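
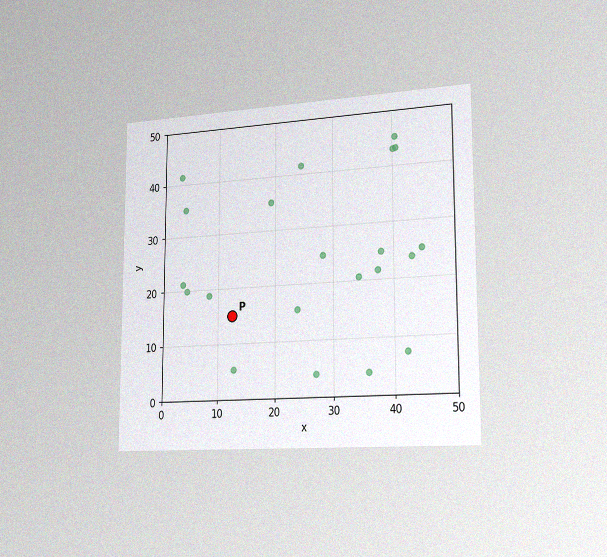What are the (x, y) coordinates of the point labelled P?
(12.5, 15)

The chart is viewed slightly from the right, with some photo noise. Following the gridlines from P to each axis, P sits at (12.5, 15).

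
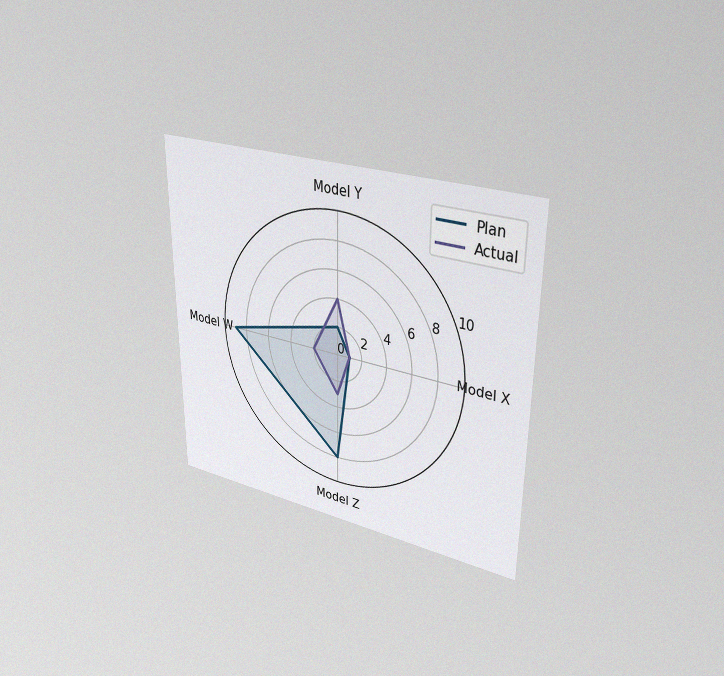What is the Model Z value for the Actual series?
3

The chart is viewed at a slight angle, with some photo noise. On the Model Z axis, Actual reaches 3.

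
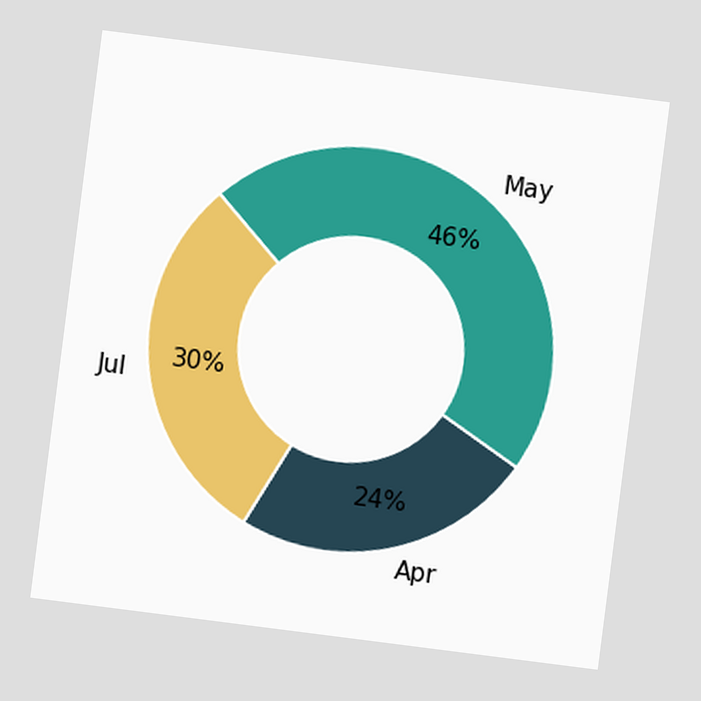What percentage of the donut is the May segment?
The chart is tilted about 7° clockwise. The May segment takes up 46% of the ring.

46%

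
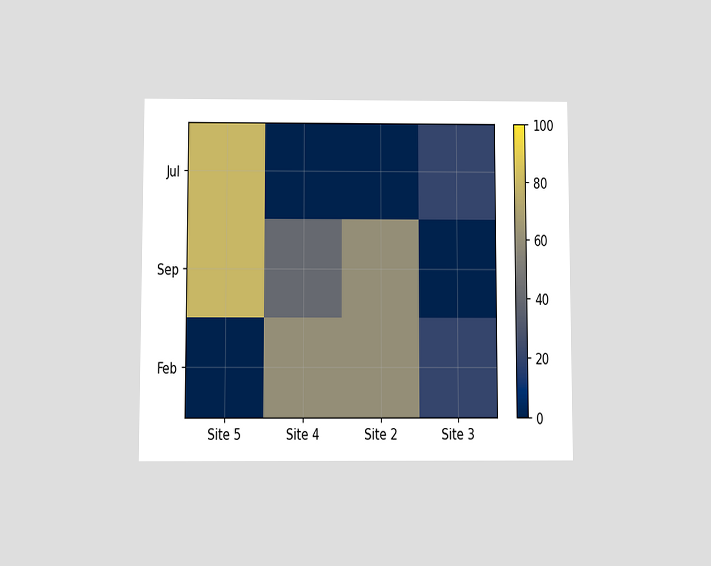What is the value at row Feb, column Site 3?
20

The chart is viewed slightly from below. Matching cell (Feb, Site 3) against the colorbar gives 20.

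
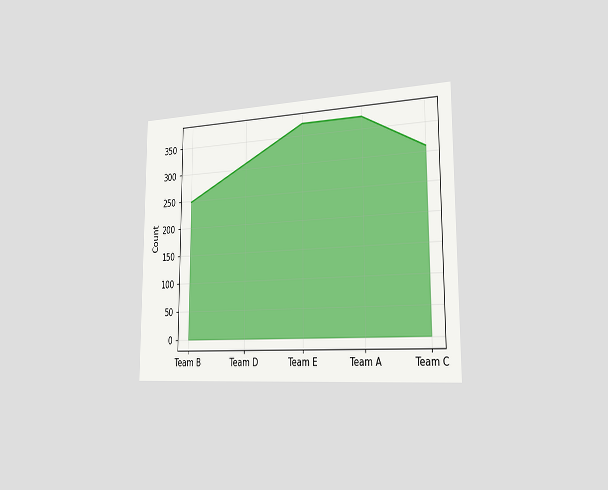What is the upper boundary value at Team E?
The chart is viewed slightly from the right. At Team E the upper boundary is at 372.

372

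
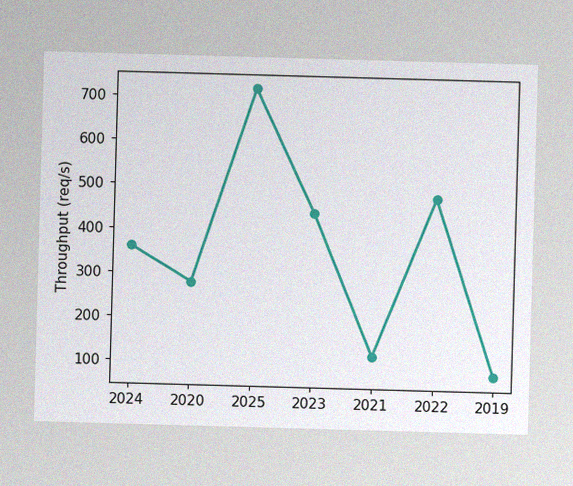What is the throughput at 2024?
The image has some photo noise and uneven lighting. At 2024, the line is at 360req/s.

360req/s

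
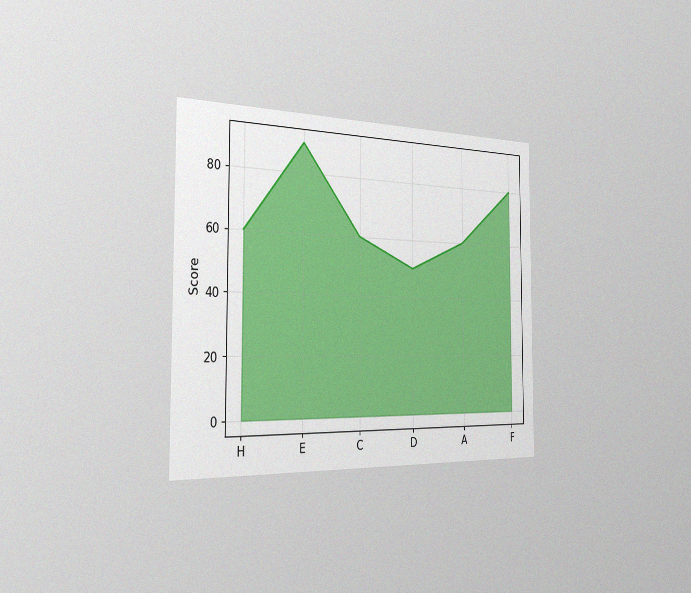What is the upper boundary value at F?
80

The chart is viewed slightly from the left, with some photo noise. At F the upper boundary is at 80.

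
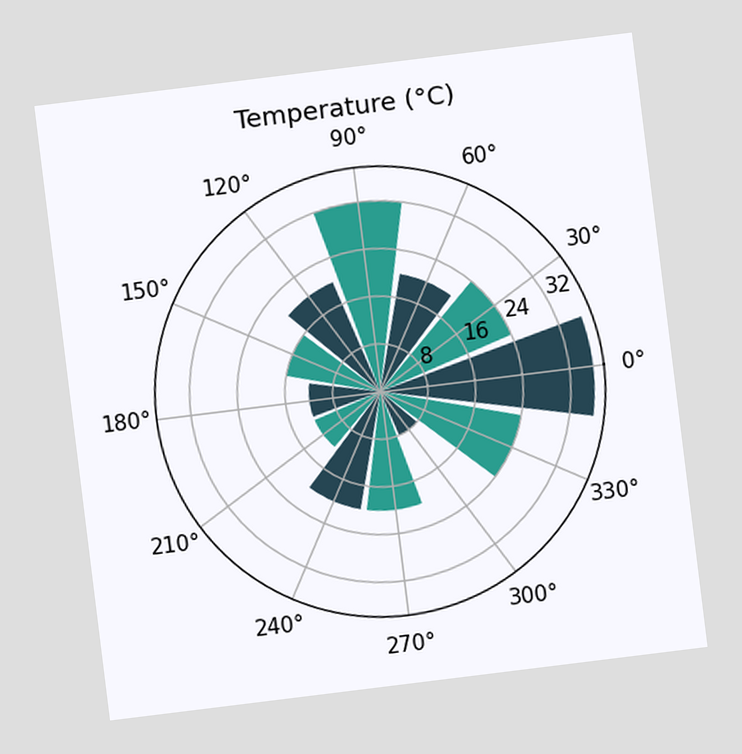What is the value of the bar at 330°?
24°C

The chart is tilted about 7° counter-clockwise. The bar at 330° reaches 24°C on the radial axis.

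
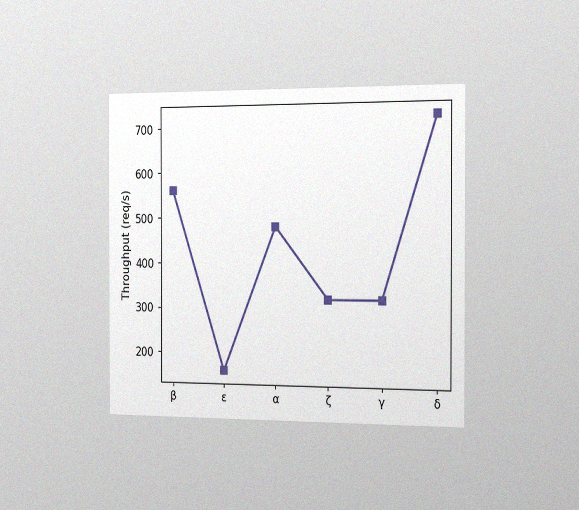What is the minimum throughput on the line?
160req/s

The chart is viewed slightly from the right, with some photo noise. The lowest point is at ε, and reading across to the y-axis gives 160req/s.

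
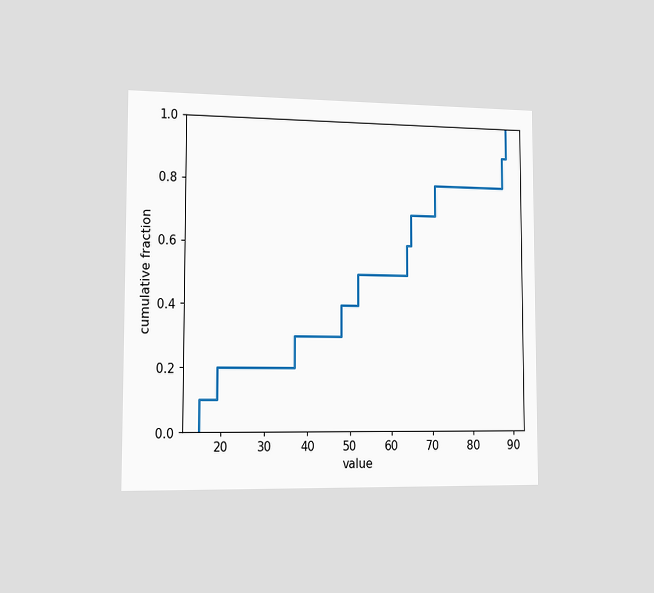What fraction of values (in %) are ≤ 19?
The chart is viewed slightly from the left. At x=19 the ECDF step is at 20%.

20%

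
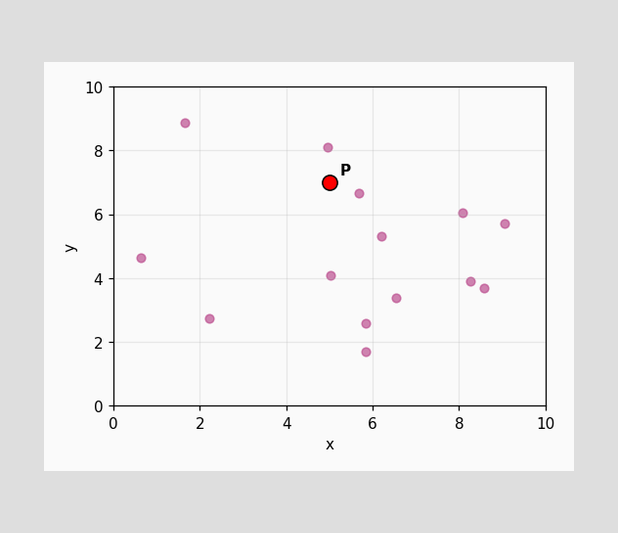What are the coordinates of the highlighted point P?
Following the gridlines from P to each axis, P sits at (5, 7).

(5, 7)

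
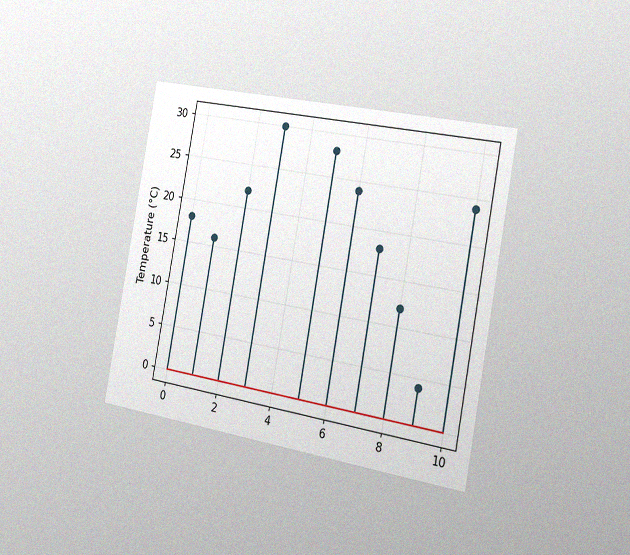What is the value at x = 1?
16°C

The chart is tilted about 10° clockwise and viewed slightly from the right, with some photo noise. The stem at x=1 reaches 16°C.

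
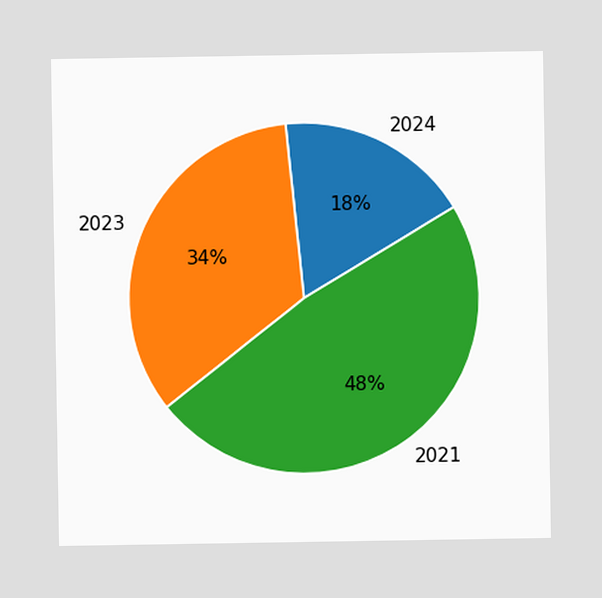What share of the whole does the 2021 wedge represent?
48%

The 2021 slice takes up 48% of the pie.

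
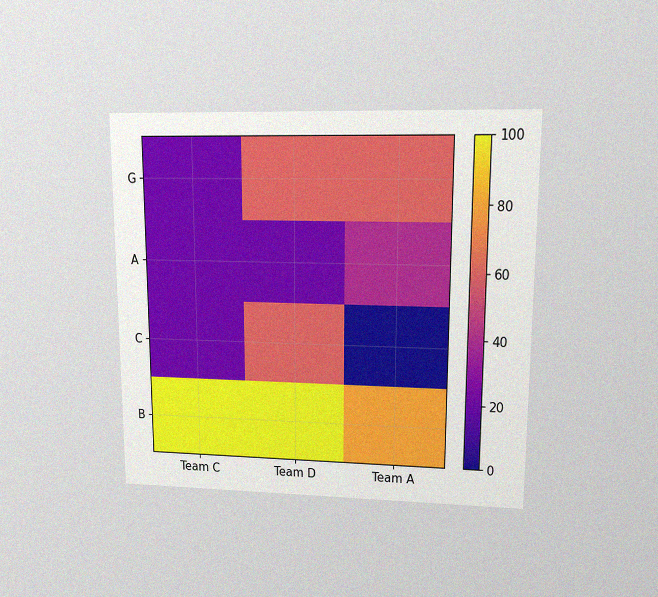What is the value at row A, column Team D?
The chart is viewed at a slight angle, with some photo noise. Matching cell (A, Team D) against the colorbar gives 20.

20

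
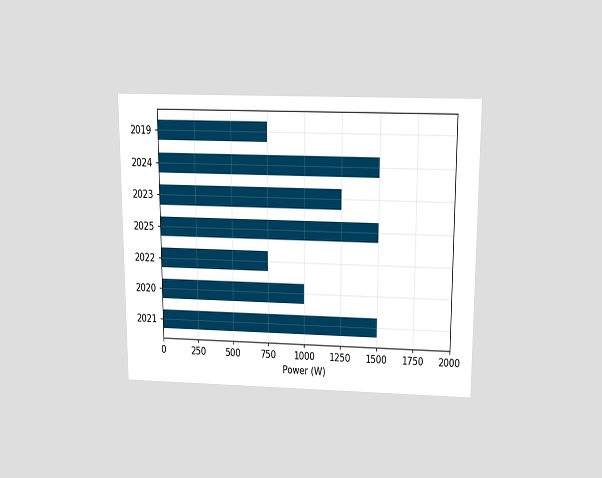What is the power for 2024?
1500W

The chart is viewed slightly from above. Reading along the chart's x-axis, the 2024 bar reaches 1500W.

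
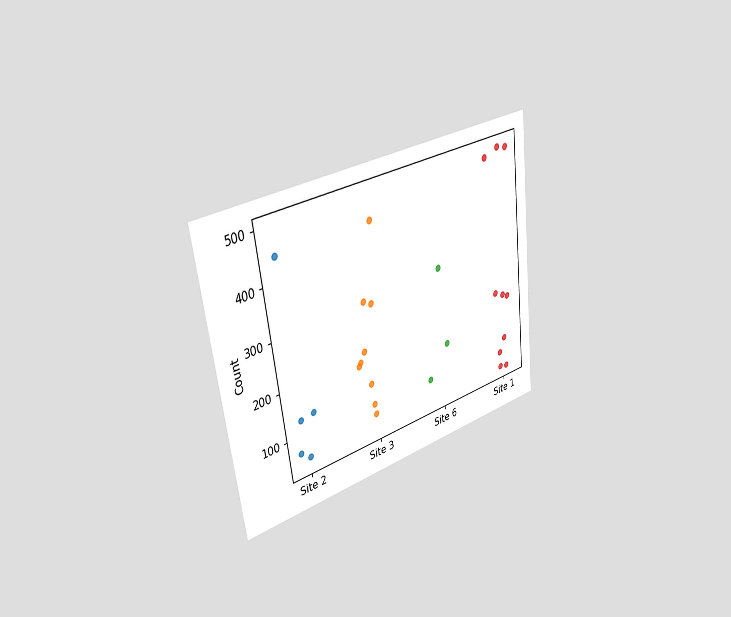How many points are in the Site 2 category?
5

The chart is tilted about 7° counter-clockwise and viewed slightly from the left. Counting the markers in the Site 2 column gives 5.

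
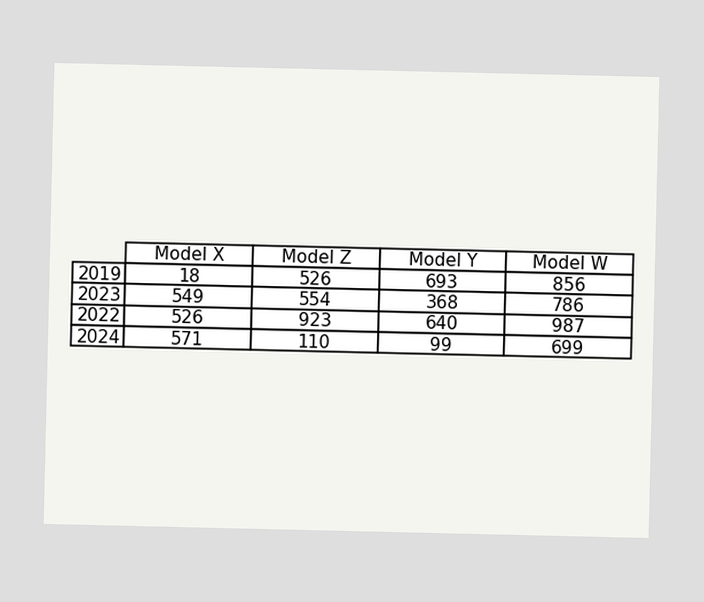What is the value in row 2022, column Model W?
987

The (2022, Model W) cell reads 987.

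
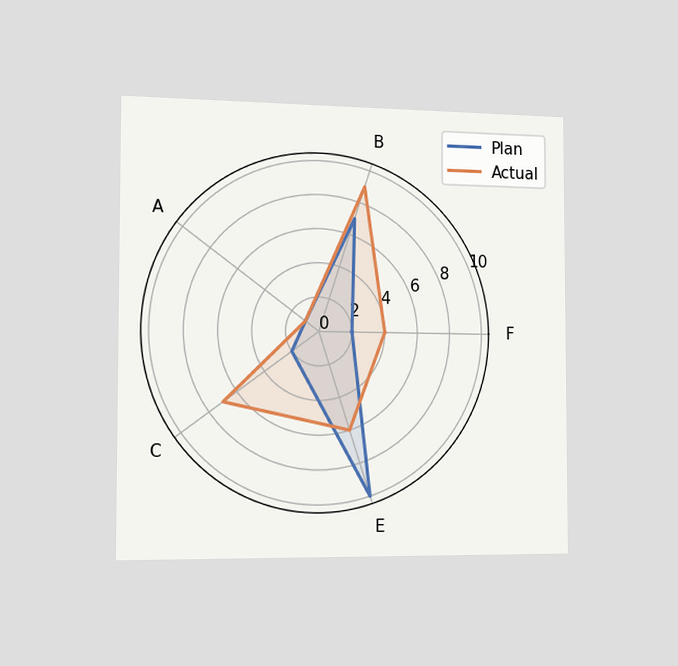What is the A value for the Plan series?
The chart is viewed slightly from the left. On the A axis, Plan reaches 1.

1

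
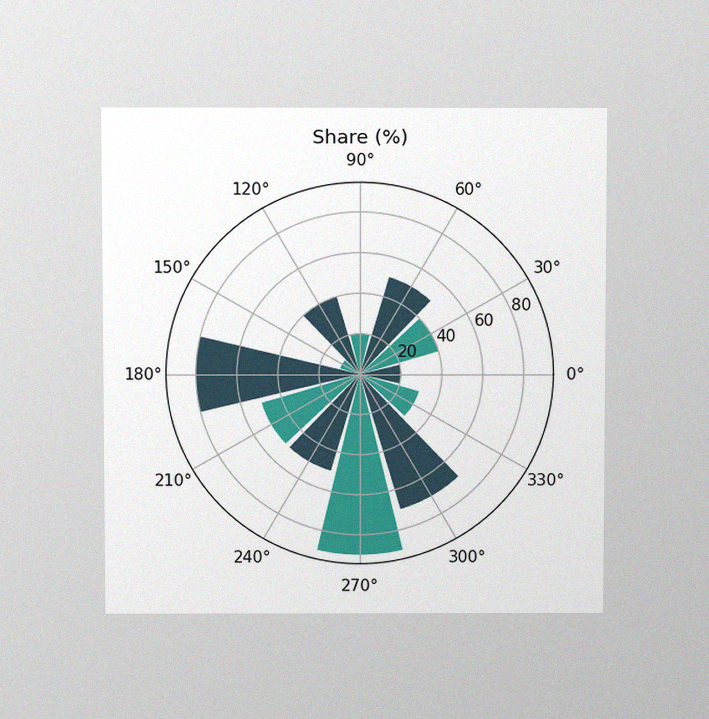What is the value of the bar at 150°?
10%

The chart is viewed at a slight angle, with some photo noise. The bar at 150° reaches 10% on the radial axis.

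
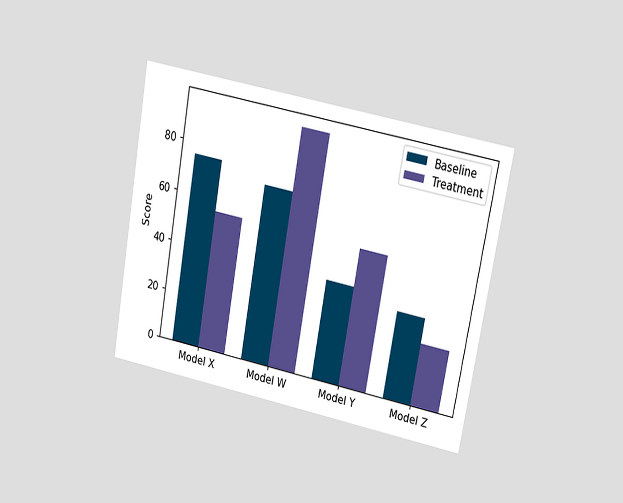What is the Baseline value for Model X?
The chart is tilted about 10° clockwise and viewed at a slight angle. The Baseline bar at Model X reaches 75 on the y-axis.

75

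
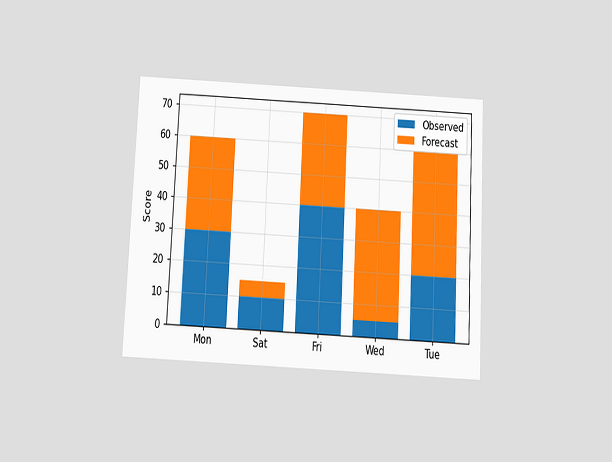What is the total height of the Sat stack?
15

The chart is tilted about 3° clockwise and viewed slightly from below. The Sat stack's top reaches 15 on the y-axis.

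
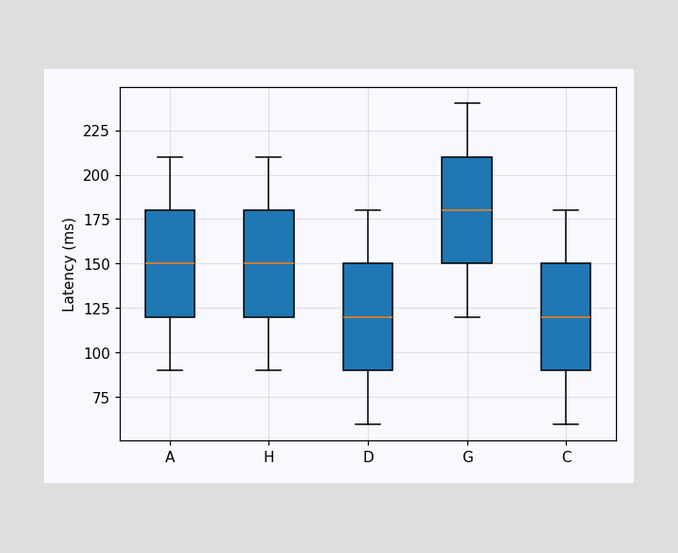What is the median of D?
The median line in the D box sits at 120ms.

120ms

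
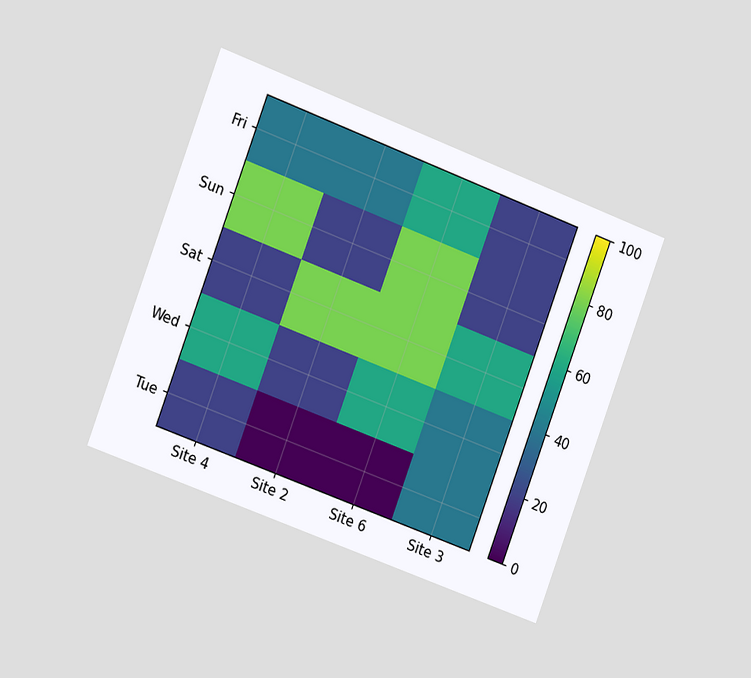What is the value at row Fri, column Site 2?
40

The chart is tilted about 21° clockwise and viewed slightly from the left. Matching cell (Fri, Site 2) against the colorbar gives 40.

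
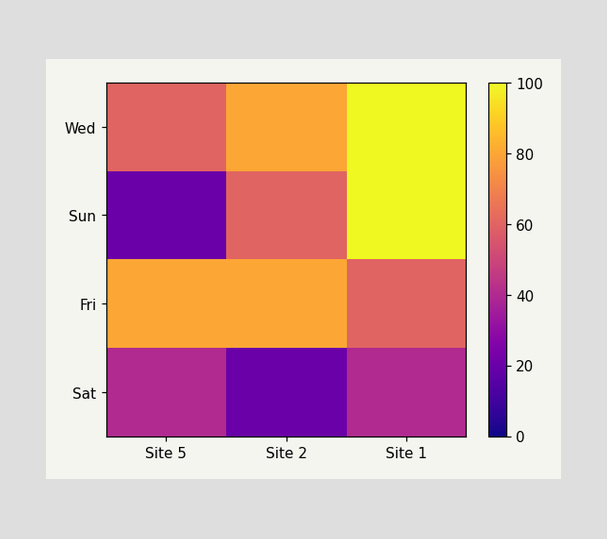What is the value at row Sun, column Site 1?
100

Matching cell (Sun, Site 1) against the colorbar gives 100.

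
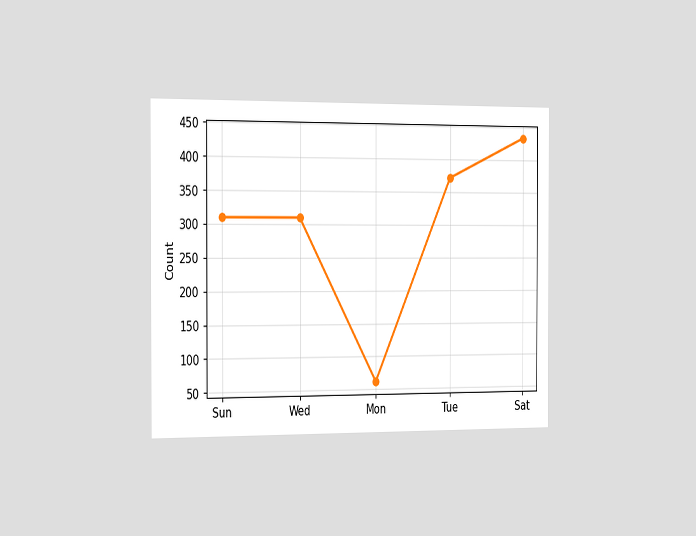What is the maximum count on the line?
The chart is viewed slightly from the left. The highest point is at Sat, and reading across to the y-axis gives 434.

434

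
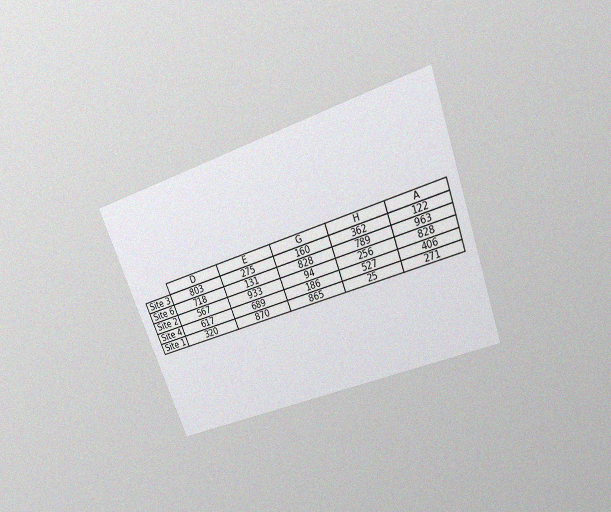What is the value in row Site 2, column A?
The chart is tilted about 21° counter-clockwise and viewed slightly from above, with some photo noise. The (Site 2, A) cell reads 828.

828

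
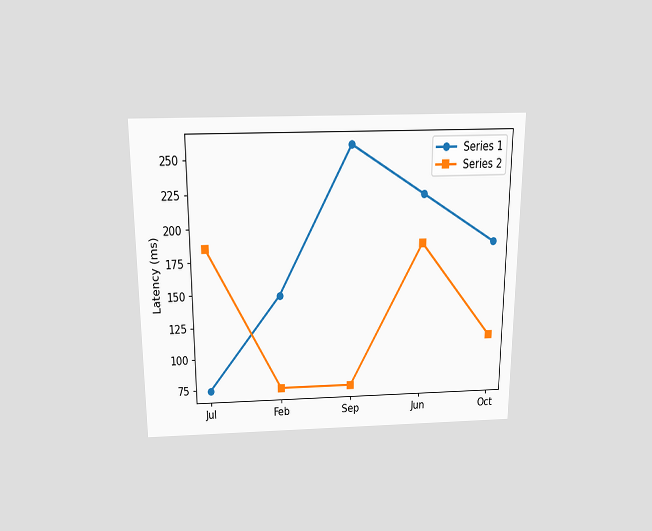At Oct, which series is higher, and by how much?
Series 1, by 74ms

The chart is viewed slightly from above. At Oct, Series 1 sits above the other line by 74ms.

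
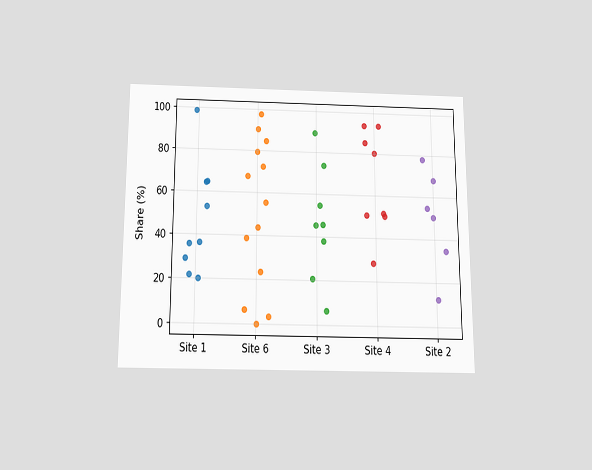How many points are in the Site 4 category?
8

The chart is viewed slightly from below. Counting the markers in the Site 4 column gives 8.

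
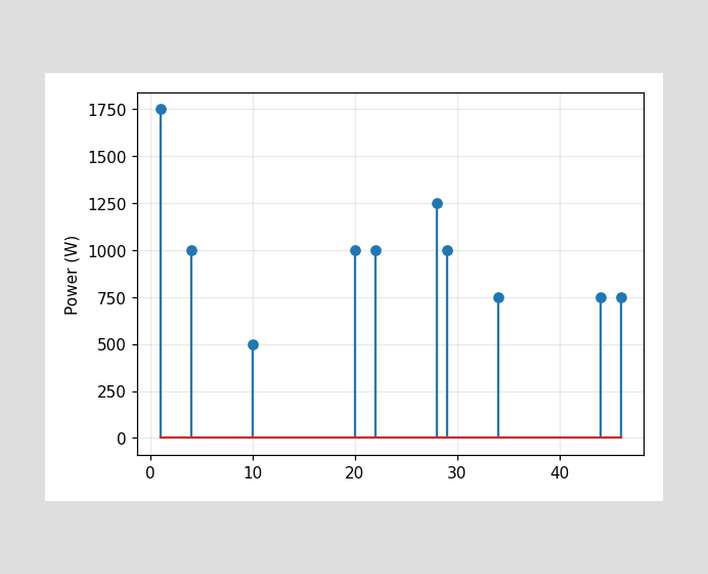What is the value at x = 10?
500W

The stem at x=10 reaches 500W.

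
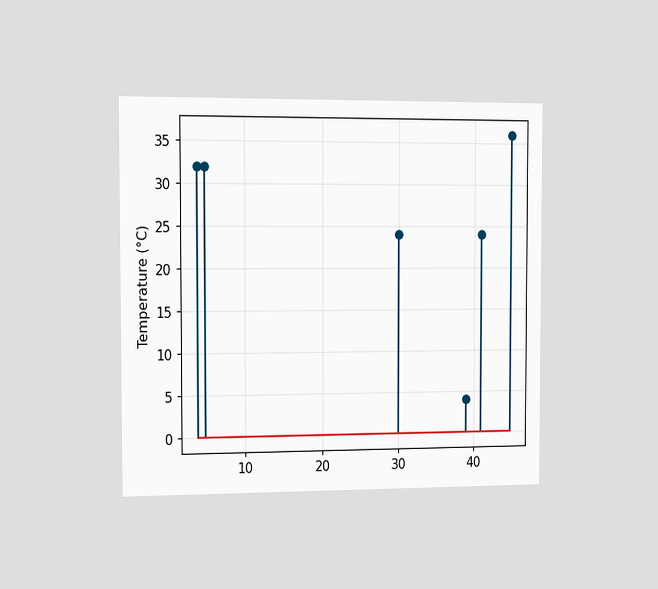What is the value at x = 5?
The chart is viewed slightly from the left. The stem at x=5 reaches 32°C.

32°C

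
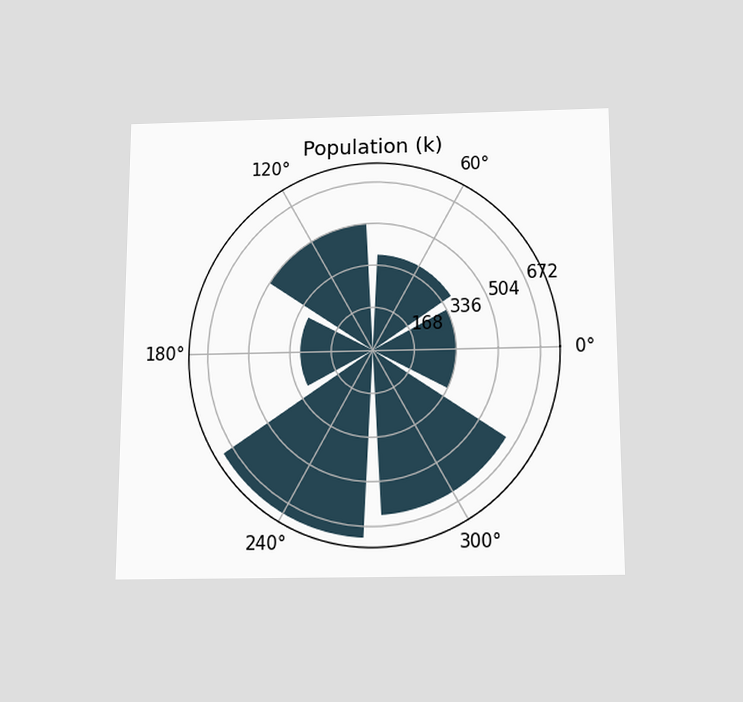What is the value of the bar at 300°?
The chart is viewed slightly from below. The bar at 300° reaches 630k on the radial axis.

630k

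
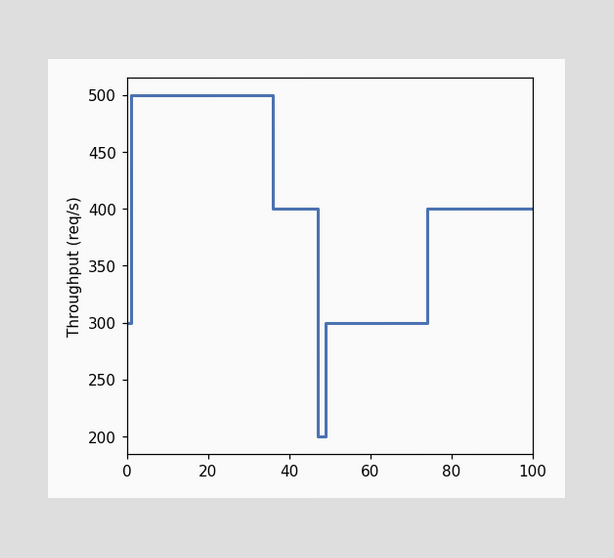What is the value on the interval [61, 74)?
On [61, 74) the step sits at 300req/s.

300req/s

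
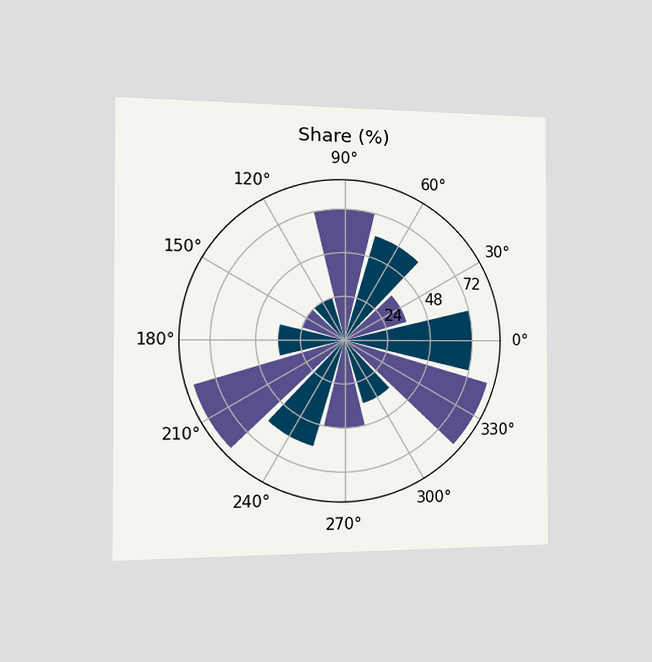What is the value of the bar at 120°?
24%

The chart is viewed slightly from the left. The bar at 120° reaches 24% on the radial axis.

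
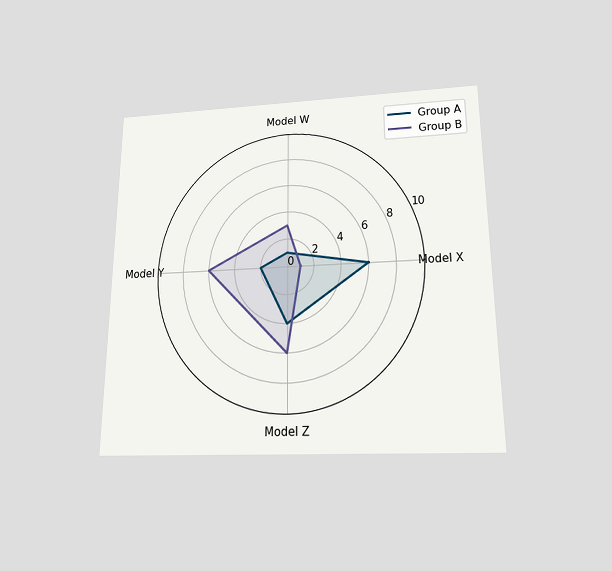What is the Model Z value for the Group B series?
6

The chart is viewed slightly from below. On the Model Z axis, Group B reaches 6.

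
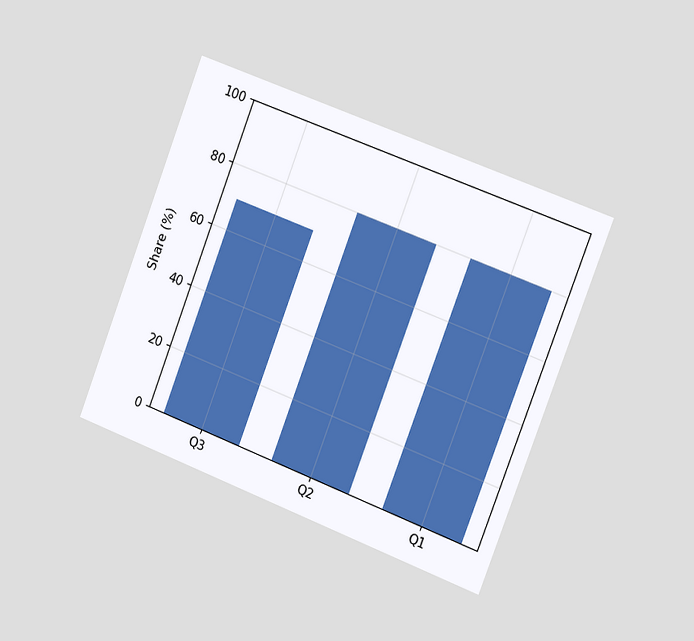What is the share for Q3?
70%

The chart is tilted about 21° clockwise and viewed slightly from the right. Reading along the chart's y-axis, the Q3 bar reaches 70%.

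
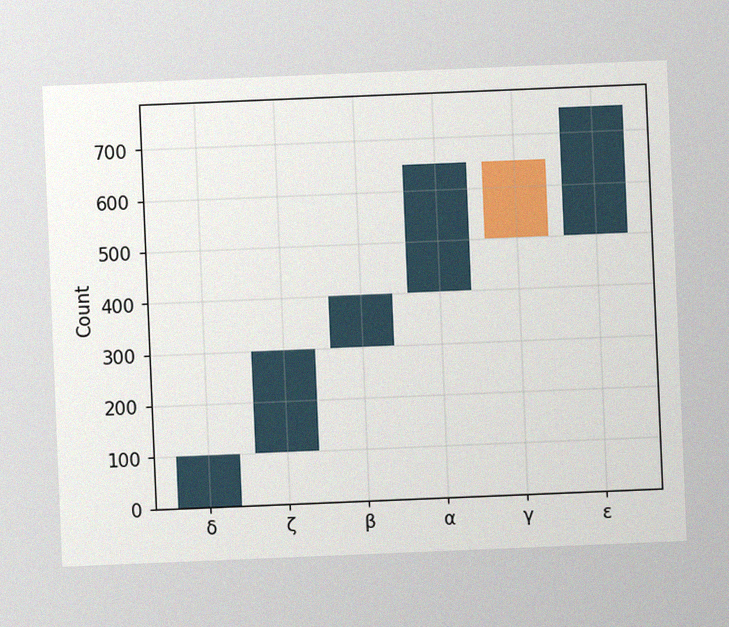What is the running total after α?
650

The chart is tilted about 2° counter-clockwise, with some photo noise. After α the running total reaches 650.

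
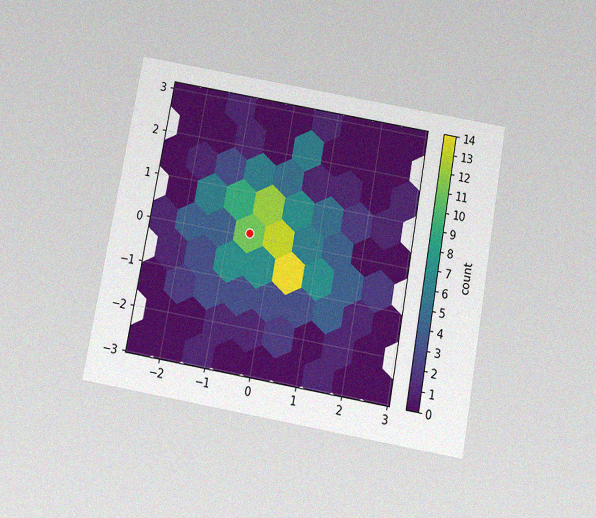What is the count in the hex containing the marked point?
11

The chart is tilted about 10° clockwise and viewed slightly from below, with some photo noise. The marked hex reads 11 on the colorbar.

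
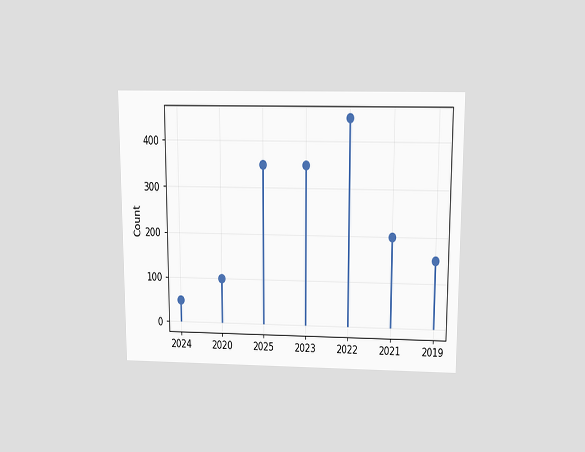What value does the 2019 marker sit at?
150

The chart is viewed slightly from above. The 2019 marker sits at 150.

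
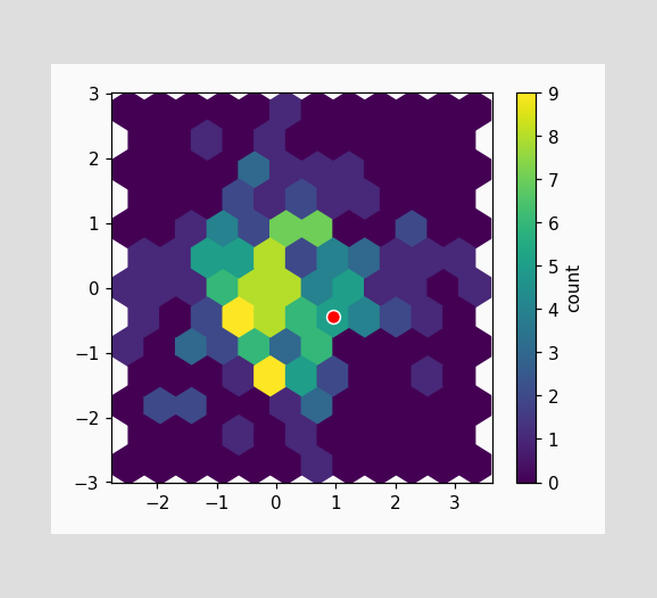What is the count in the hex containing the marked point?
The marked hex reads 5 on the colorbar.

5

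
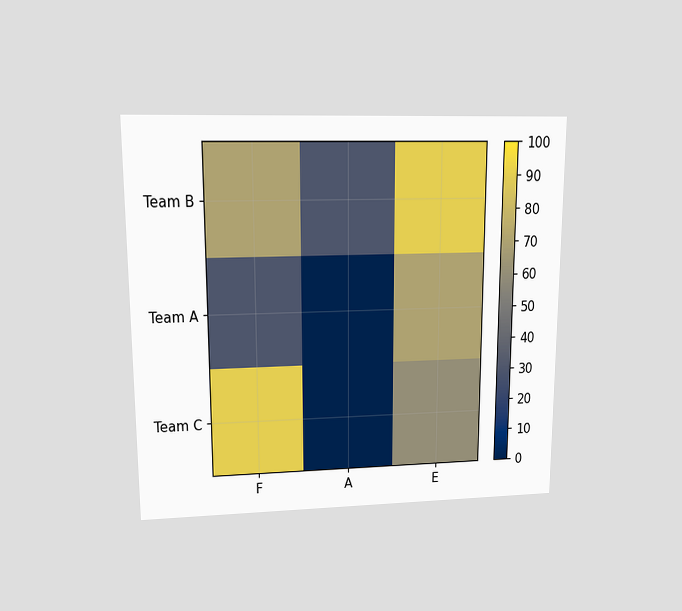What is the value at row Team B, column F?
70

The chart is viewed at a slight angle. Matching cell (Team B, F) against the colorbar gives 70.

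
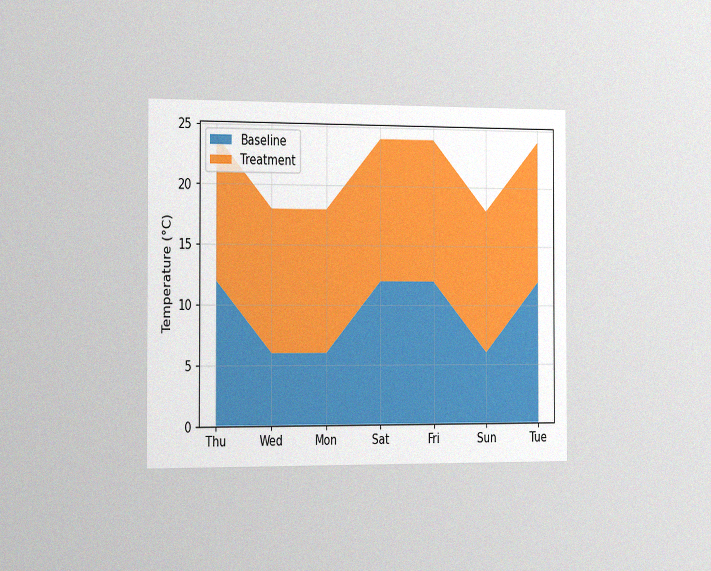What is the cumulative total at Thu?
24°C

The chart is viewed slightly from the left, with some photo noise. The stacked total at Thu reaches 24°C.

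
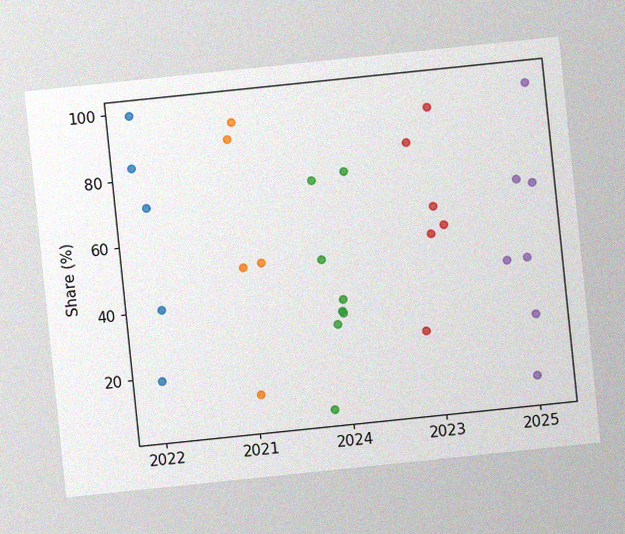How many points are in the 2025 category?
The chart is tilted about 6° counter-clockwise, with some photo noise. Counting the markers in the 2025 column gives 7.

7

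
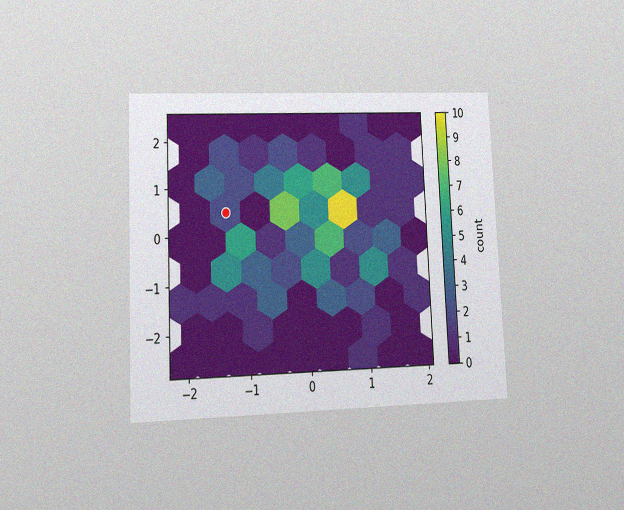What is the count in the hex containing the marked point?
The chart is tilted about 3° counter-clockwise and viewed at a slight angle, with some photo noise. The marked hex reads 2 on the colorbar.

2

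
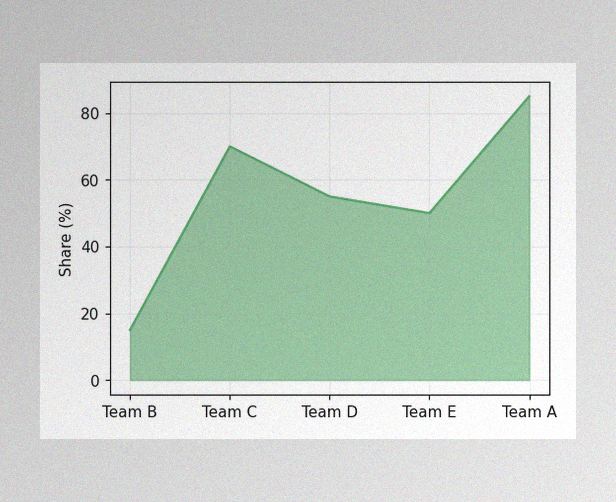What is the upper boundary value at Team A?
The image has some photo noise and uneven lighting. At Team A the upper boundary is at 85%.

85%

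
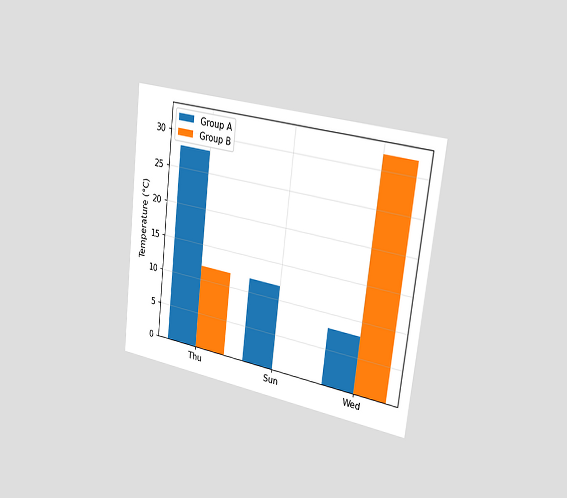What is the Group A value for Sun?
12°C

The chart is tilted about 7° clockwise and viewed slightly from the right. The Group A bar at Sun reaches 12°C on the y-axis.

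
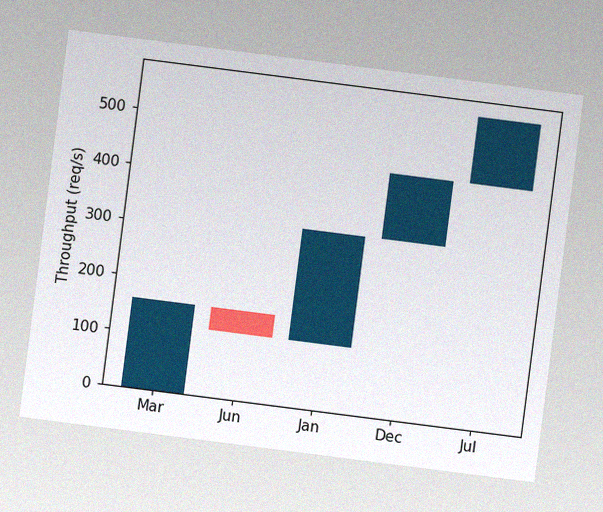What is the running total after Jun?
120req/s

The chart is tilted about 7° clockwise, with some photo noise. After Jun the running total reaches 120req/s.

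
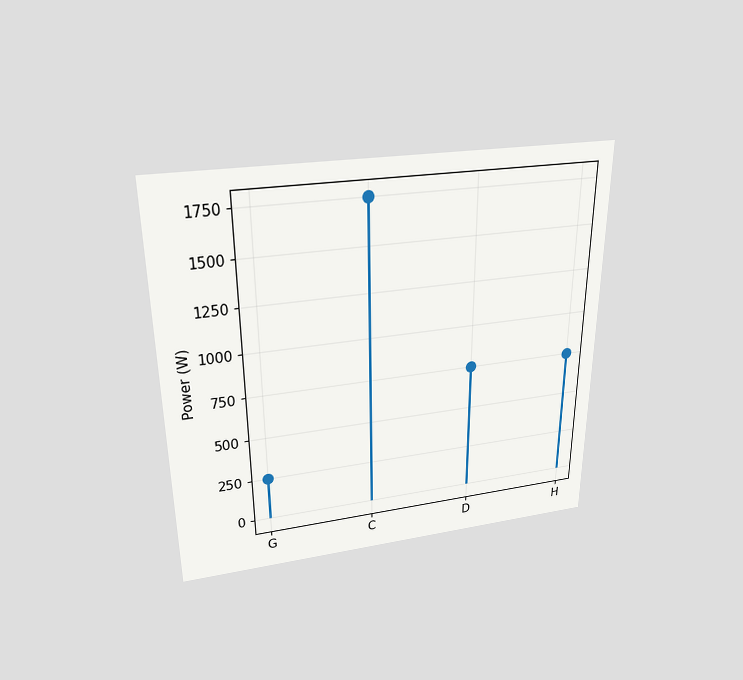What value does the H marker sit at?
The chart is viewed slightly from above. The H marker sits at 750W.

750W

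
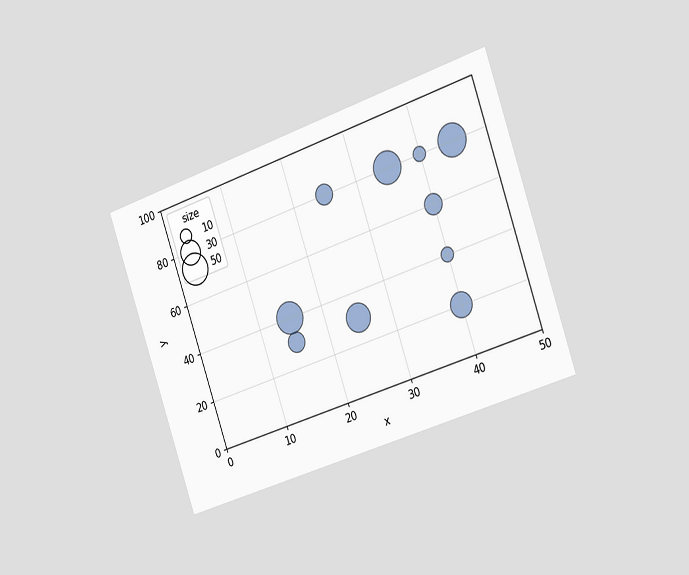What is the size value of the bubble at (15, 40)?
50

The chart is tilted about 19° counter-clockwise and viewed slightly from the right. Matching the bubble at (15, 40) against the size legend gives 50.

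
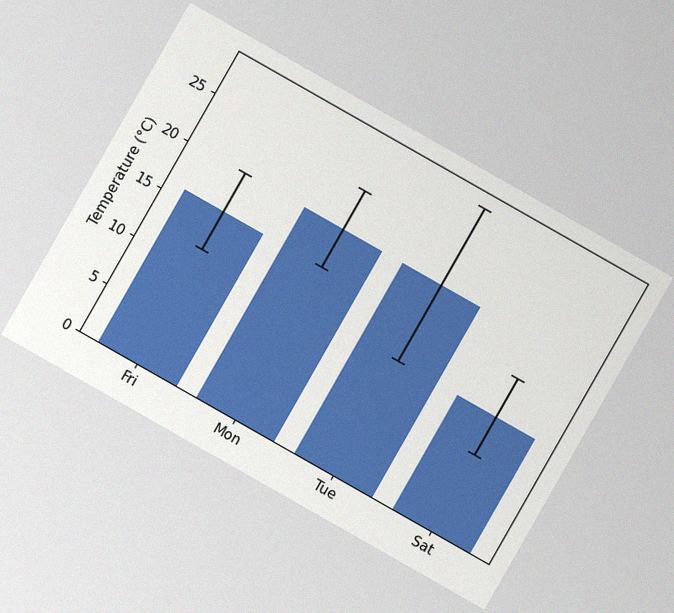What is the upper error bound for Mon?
24°C

The chart is tilted about 30° clockwise, with some photo noise. The Mon bar's upper whisker reaches 24°C.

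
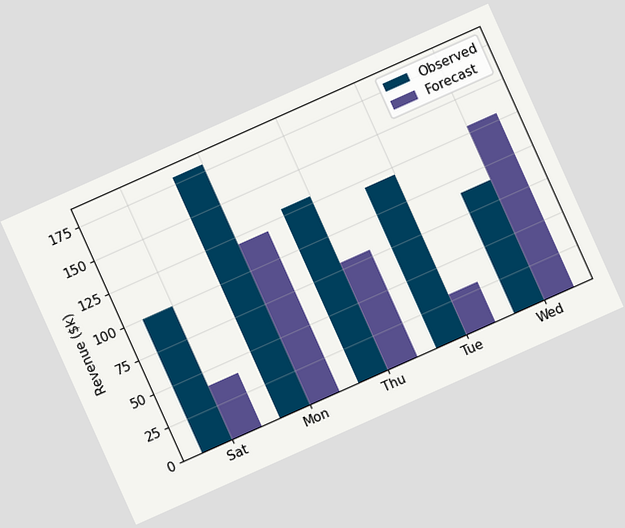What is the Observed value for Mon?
The chart is tilted about 24° counter-clockwise. The Observed bar at Mon reaches $180k on the y-axis.

$180k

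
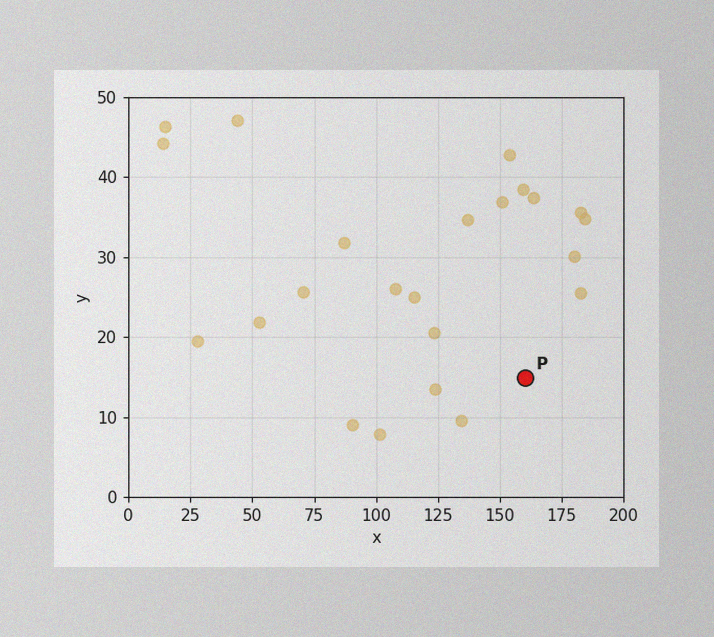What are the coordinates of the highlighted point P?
The image has some photo noise and uneven lighting. Following the gridlines from P to each axis, P sits at (160, 15).

(160, 15)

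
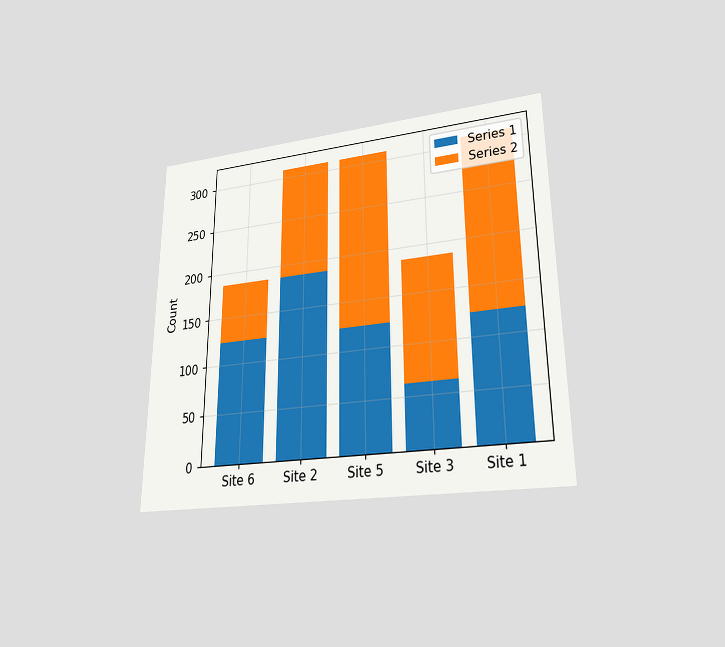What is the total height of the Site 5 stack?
The chart is viewed at a slight angle. The Site 5 stack's top reaches 310 on the y-axis.

310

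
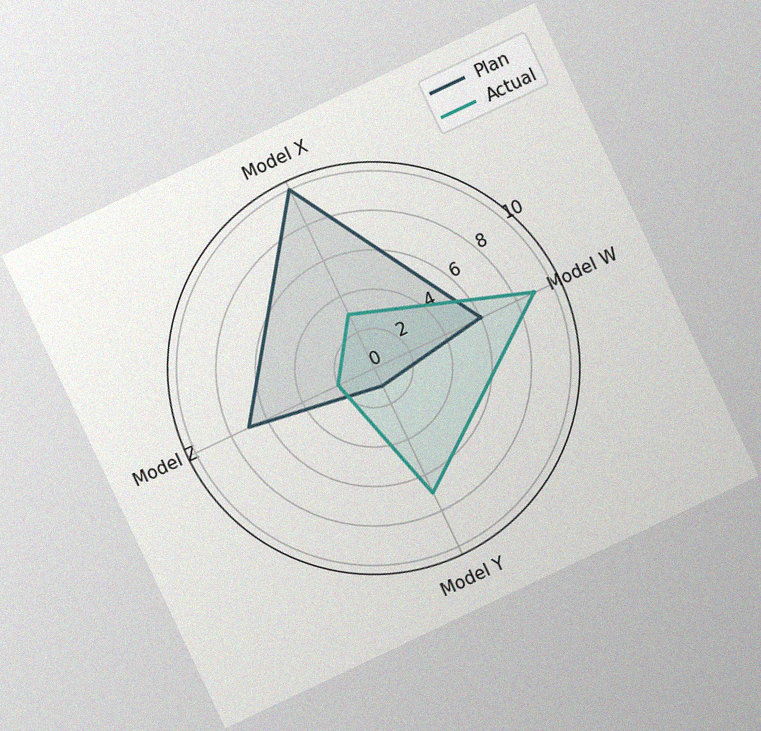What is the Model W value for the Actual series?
9

The chart is tilted about 25° counter-clockwise, with some photo noise. On the Model W axis, Actual reaches 9.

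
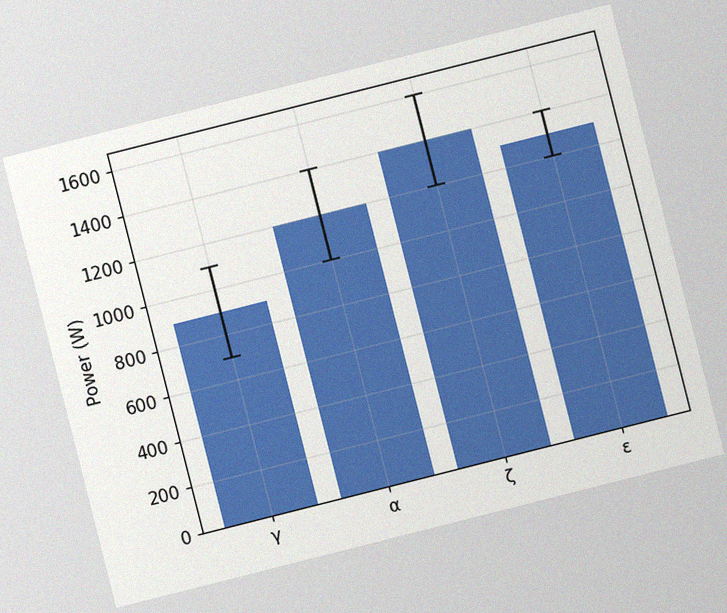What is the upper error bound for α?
The chart is tilted about 14° counter-clockwise, with some photo noise. The α bar's upper whisker reaches 1400W.

1400W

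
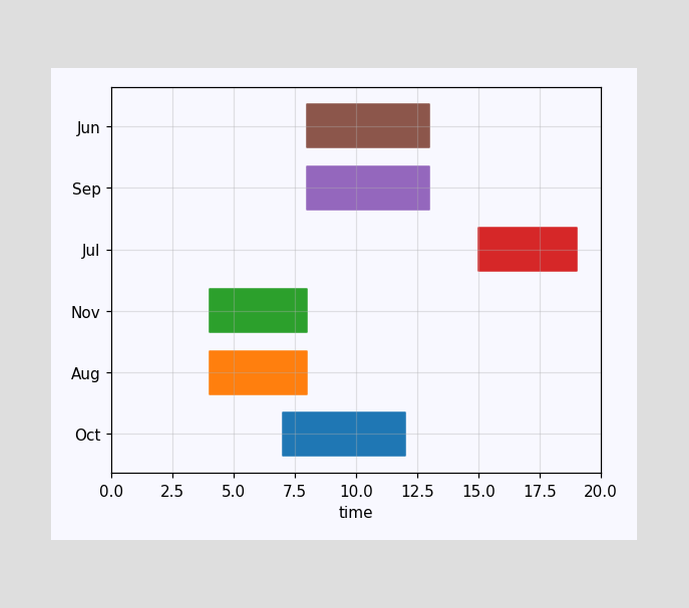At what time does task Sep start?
The Sep bar begins at t=8.

8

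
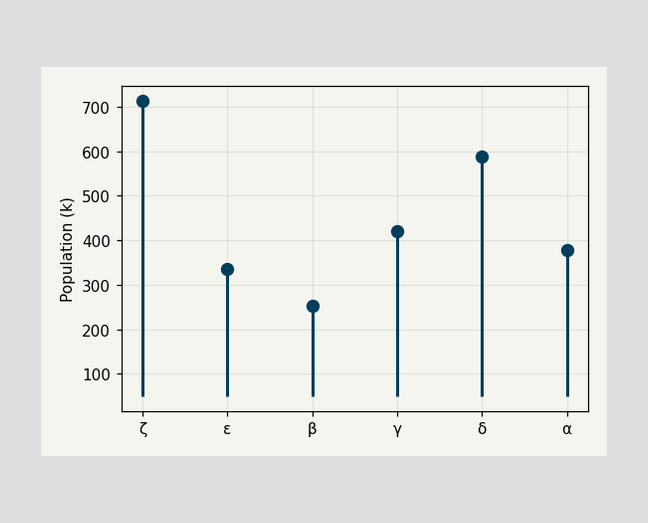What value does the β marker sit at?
252k

The β marker sits at 252k.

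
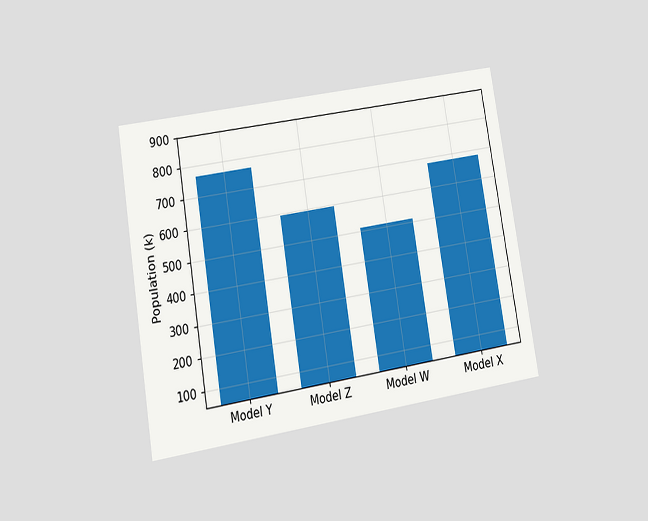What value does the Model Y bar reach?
765k

The chart is tilted about 9° counter-clockwise and viewed at a slight angle. Reading along the chart's y-axis, the Model Y bar reaches 765k.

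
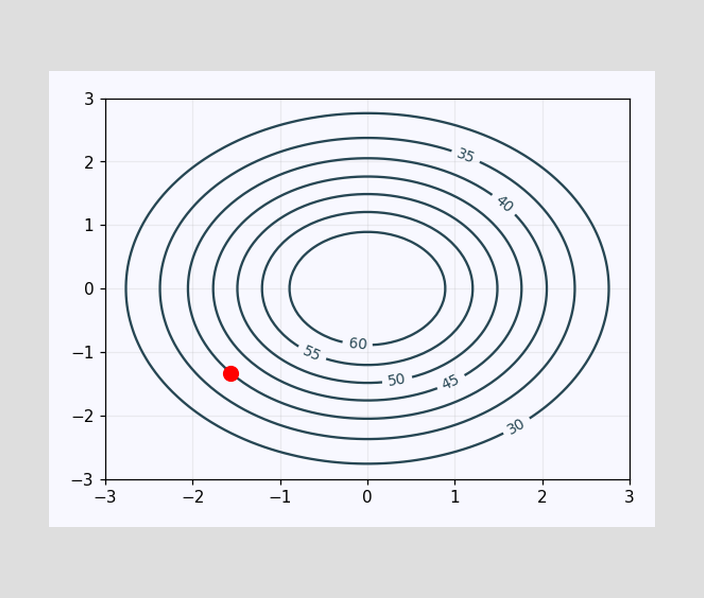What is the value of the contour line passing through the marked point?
The marked point sits on the contour labelled 40.

40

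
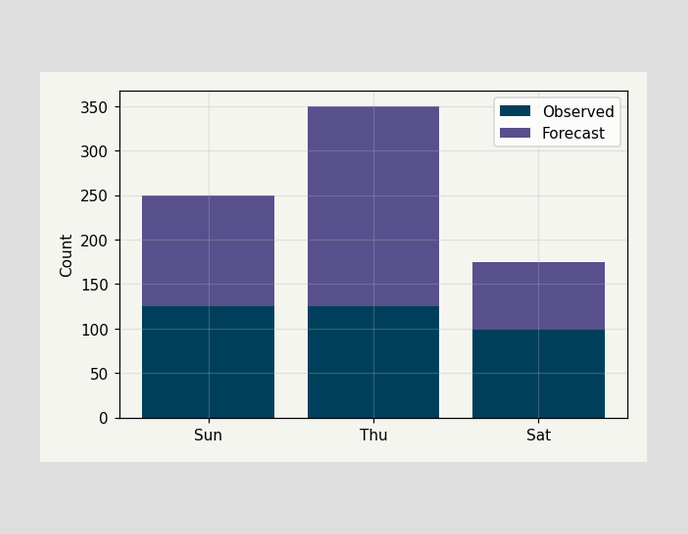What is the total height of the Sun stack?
250

The Sun stack's top reaches 250 on the y-axis.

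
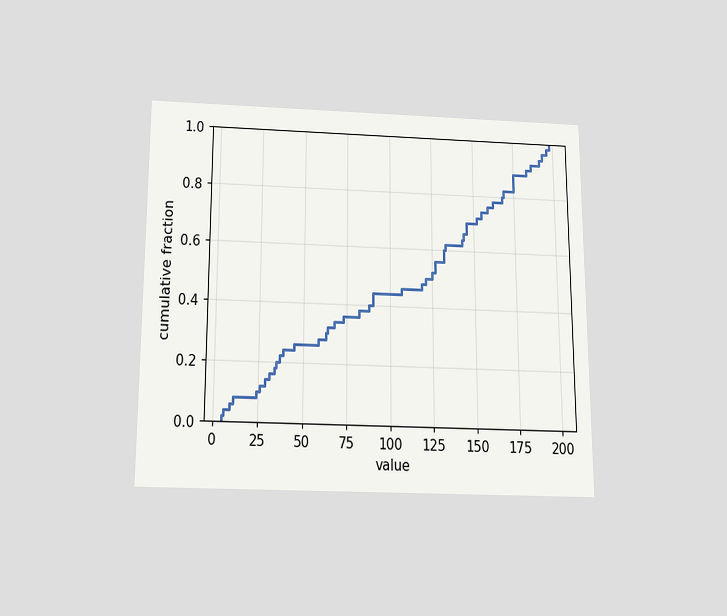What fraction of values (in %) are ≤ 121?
50%

The chart is viewed slightly from below. At x=121 the ECDF step is at 50%.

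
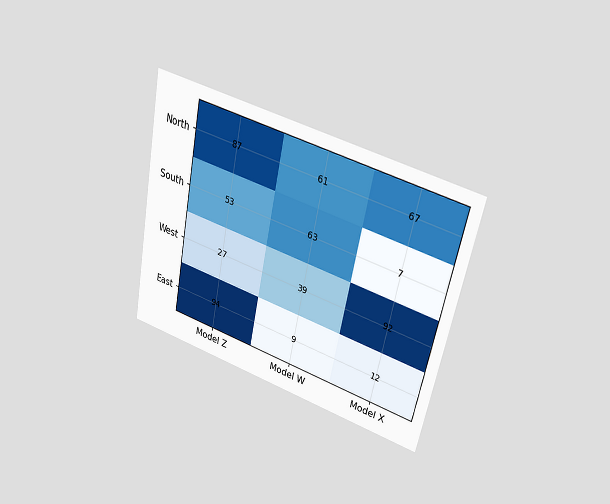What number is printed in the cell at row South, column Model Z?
53

The chart is tilted about 12° clockwise and viewed slightly from above. The (South, Model Z) cell reads 53.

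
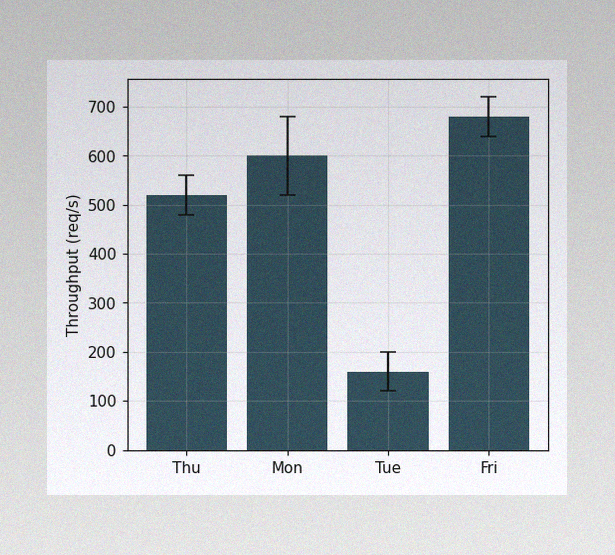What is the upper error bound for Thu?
560req/s

The image has some photo noise and uneven lighting. The Thu bar's upper whisker reaches 560req/s.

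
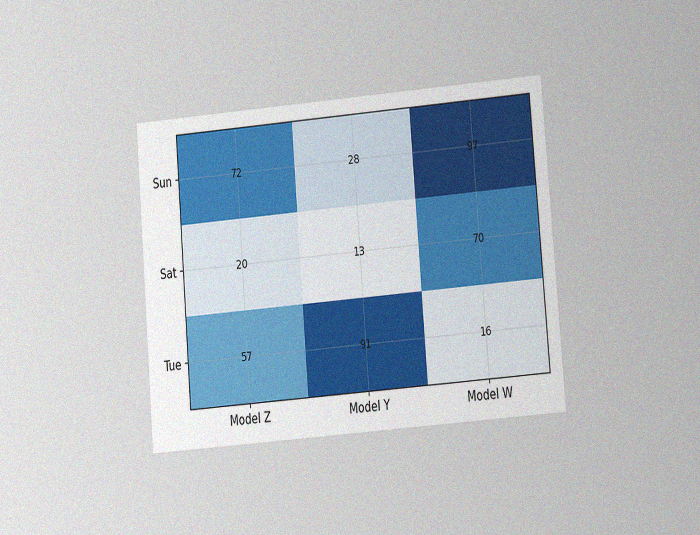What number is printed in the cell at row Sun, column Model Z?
The chart is tilted about 5° counter-clockwise and viewed at a slight angle, with some photo noise. The (Sun, Model Z) cell reads 72.

72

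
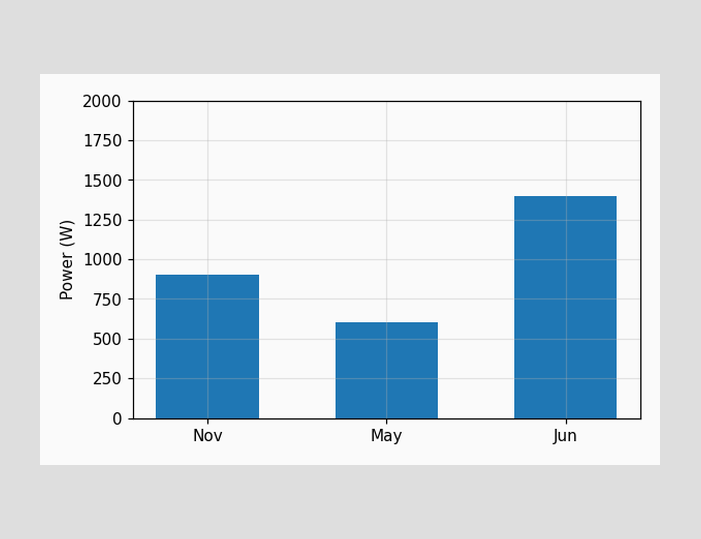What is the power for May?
600W

Reading along the chart's y-axis, the May bar reaches 600W.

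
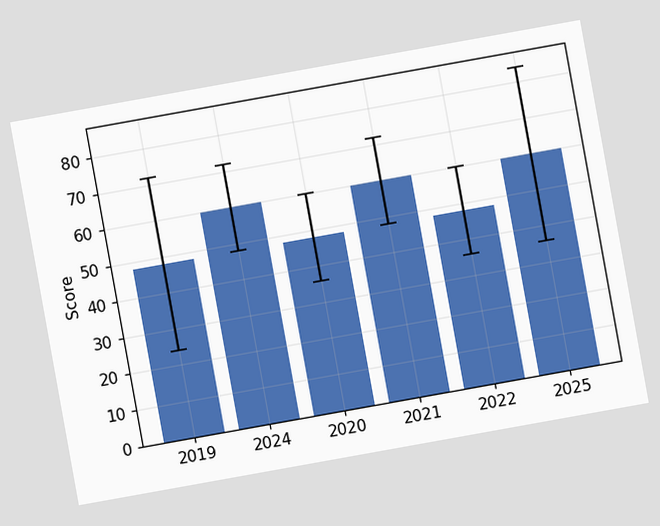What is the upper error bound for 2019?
The chart is tilted about 10° counter-clockwise. The 2019 bar's upper whisker reaches 72.

72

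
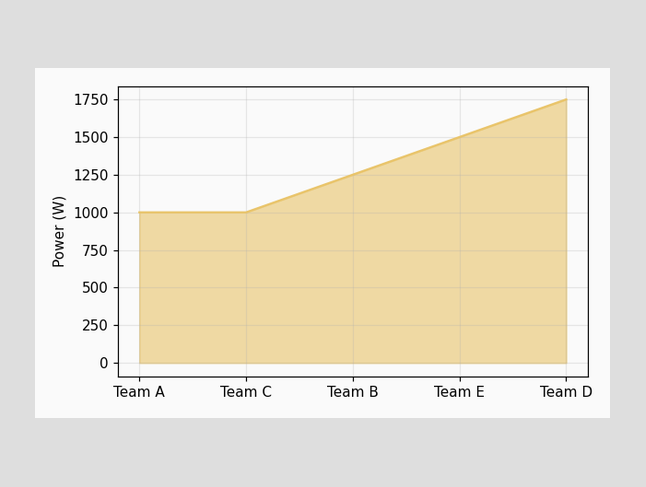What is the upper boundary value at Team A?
1000W

At Team A the upper boundary is at 1000W.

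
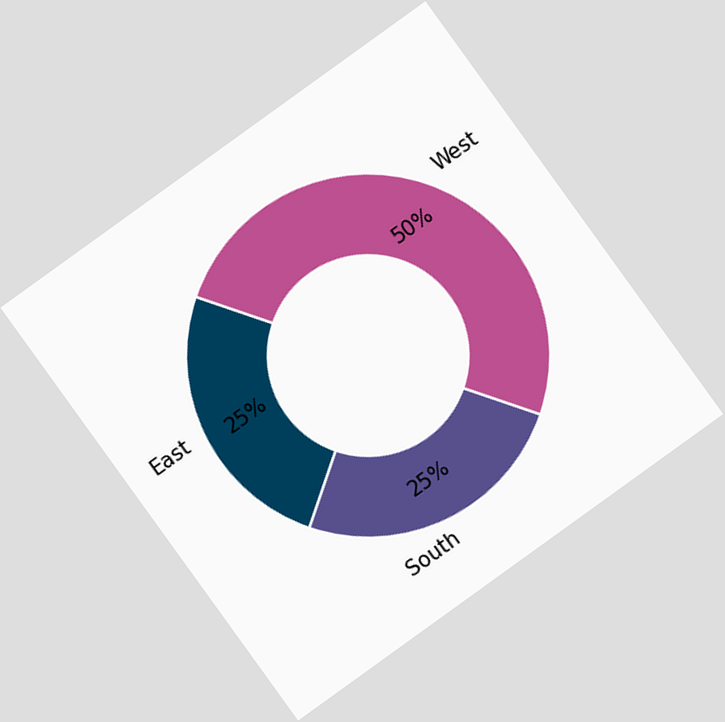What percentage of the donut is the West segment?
The chart is tilted about 36° counter-clockwise. The West segment takes up 50% of the ring.

50%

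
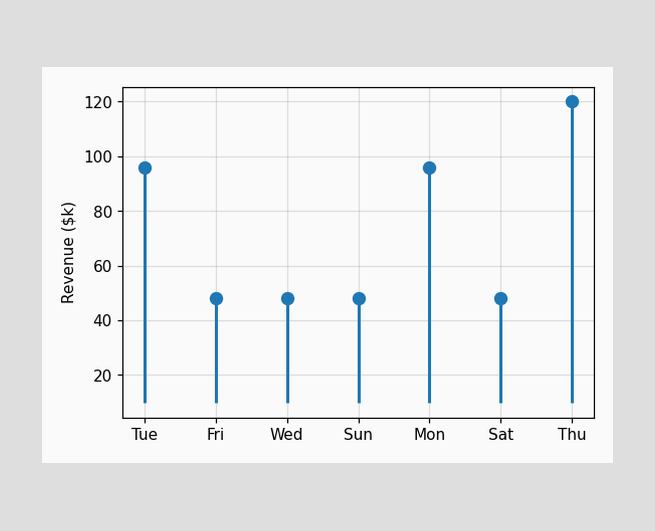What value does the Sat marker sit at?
The Sat marker sits at $48k.

$48k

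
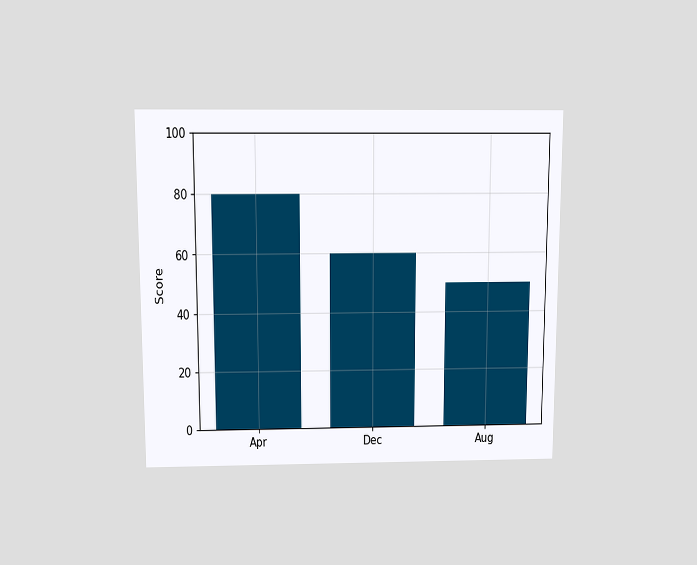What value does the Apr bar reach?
80

The chart is viewed slightly from above. Reading along the chart's y-axis, the Apr bar reaches 80.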